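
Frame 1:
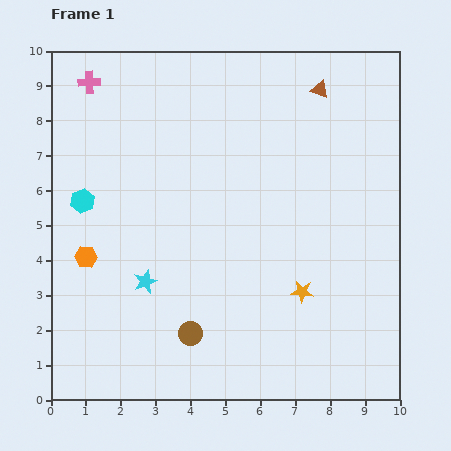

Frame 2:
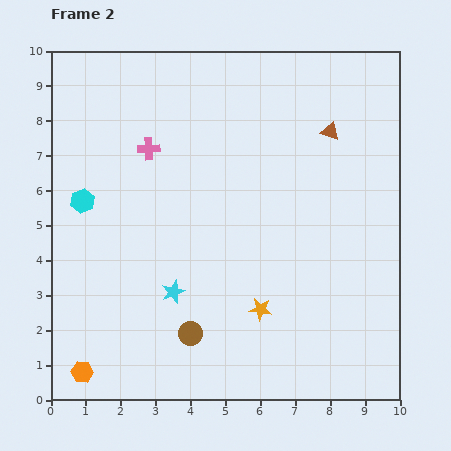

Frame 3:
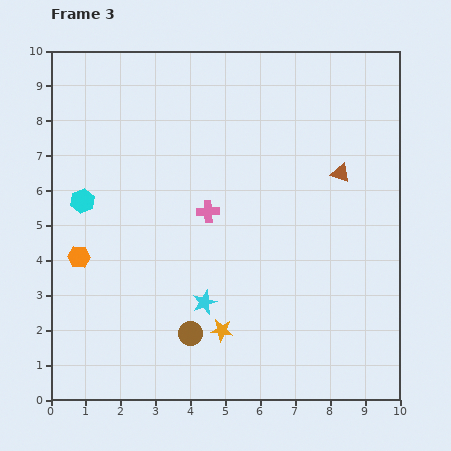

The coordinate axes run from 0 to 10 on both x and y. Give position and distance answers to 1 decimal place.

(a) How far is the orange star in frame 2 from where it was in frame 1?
1.3

The orange star moved from (7.2, 3.1) to (6.0, 2.6), a distance of √(1.2² + 0.5²) ≈ 1.3.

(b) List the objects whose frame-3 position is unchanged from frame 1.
the brown circle, the cyan hexagon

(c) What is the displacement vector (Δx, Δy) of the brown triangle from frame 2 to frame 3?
(0.3, -1.2)

The brown triangle was at (8.0, 7.7) in frame 2 and (8.3, 6.5) in frame 3.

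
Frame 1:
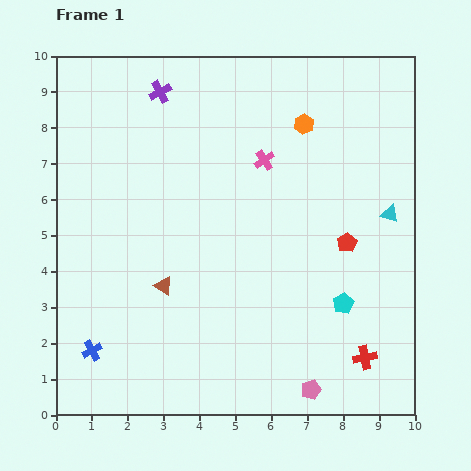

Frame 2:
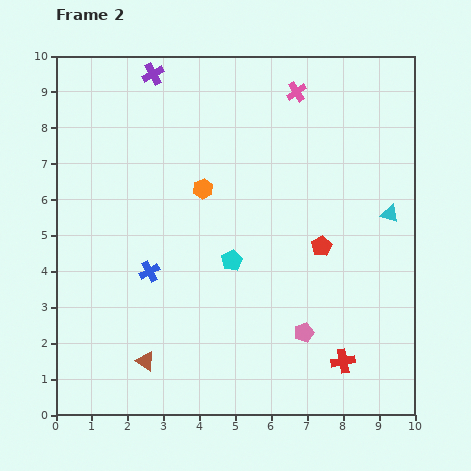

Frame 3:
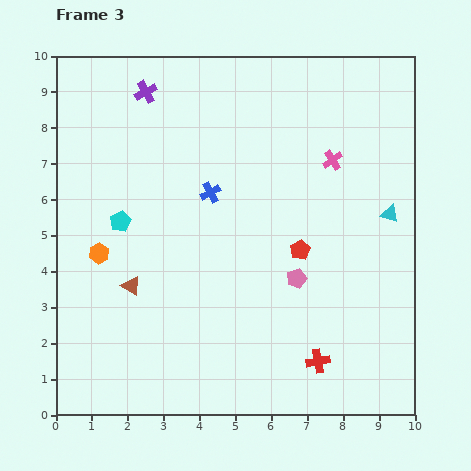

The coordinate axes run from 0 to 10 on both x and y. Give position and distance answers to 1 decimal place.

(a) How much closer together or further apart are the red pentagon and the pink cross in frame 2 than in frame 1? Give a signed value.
+1.1

Distance in frame 1: 3.3. Distance in frame 2: 4.4.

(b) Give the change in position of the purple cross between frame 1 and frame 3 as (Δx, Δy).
(-0.4, 0.0)

The purple cross was at (2.9, 9.0) in frame 1 and (2.5, 9.0) in frame 3.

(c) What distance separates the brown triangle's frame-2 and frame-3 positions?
2.1

The brown triangle moved from (2.5, 1.5) to (2.1, 3.6), a distance of √(0.4² + 2.1²) ≈ 2.1.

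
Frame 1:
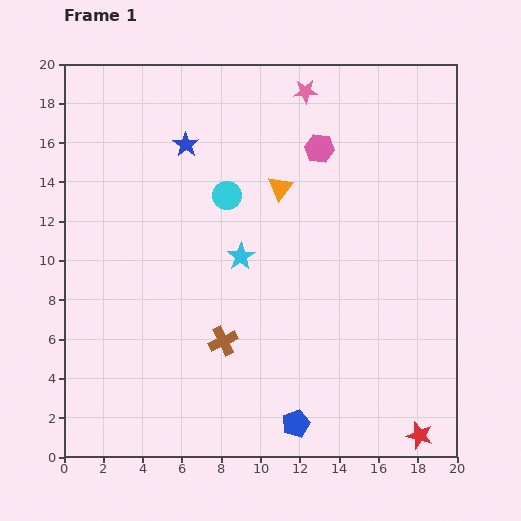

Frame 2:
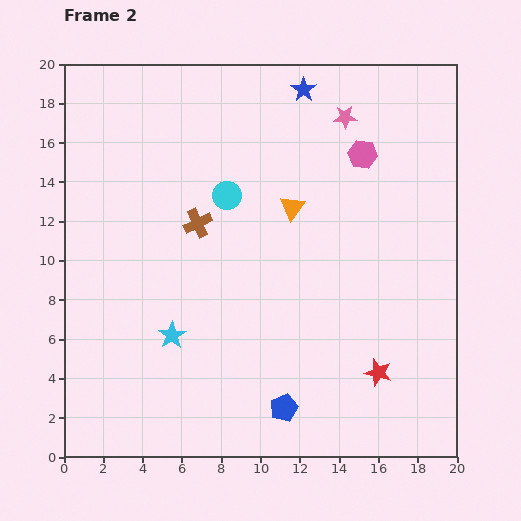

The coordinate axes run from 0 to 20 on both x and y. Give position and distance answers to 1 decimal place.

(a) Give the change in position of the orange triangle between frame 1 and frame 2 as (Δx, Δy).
(0.6, -1.0)

The orange triangle was at (11.0, 13.7) in frame 1 and (11.6, 12.7) in frame 2.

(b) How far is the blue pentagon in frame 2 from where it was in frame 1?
1.0

The blue pentagon moved from (11.8, 1.7) to (11.2, 2.5), a distance of √(0.6² + 0.8²) ≈ 1.0.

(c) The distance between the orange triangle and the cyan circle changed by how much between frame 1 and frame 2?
+0.7

Distance in frame 1: 2.7. Distance in frame 2: 3.4.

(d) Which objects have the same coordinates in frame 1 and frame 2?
the cyan circle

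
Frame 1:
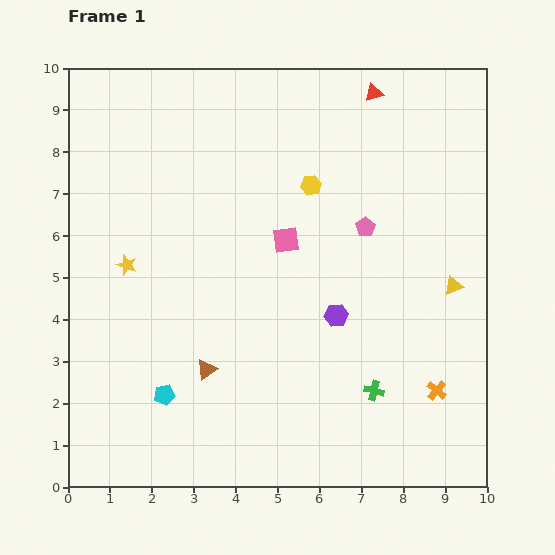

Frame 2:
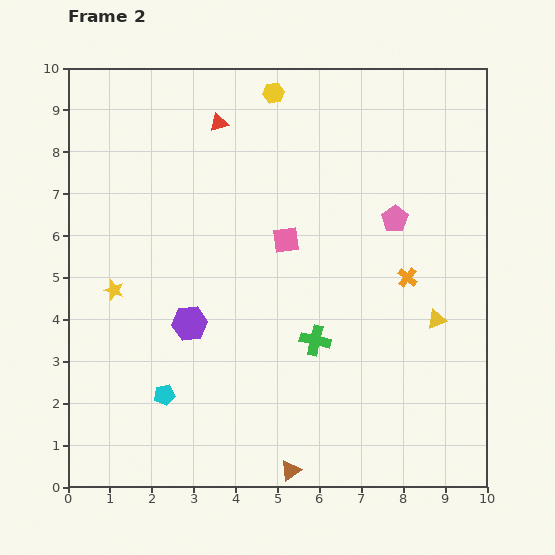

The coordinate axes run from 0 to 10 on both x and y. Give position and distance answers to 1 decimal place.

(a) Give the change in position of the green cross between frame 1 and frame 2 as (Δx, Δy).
(-1.4, 1.2)

The green cross was at (7.3, 2.3) in frame 1 and (5.9, 3.5) in frame 2.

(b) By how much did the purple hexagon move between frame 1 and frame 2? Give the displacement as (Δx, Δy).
(-3.5, -0.2)

The purple hexagon was at (6.4, 4.1) in frame 1 and (2.9, 3.9) in frame 2.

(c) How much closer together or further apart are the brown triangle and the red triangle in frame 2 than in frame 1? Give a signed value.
+0.8

Distance in frame 1: 7.7. Distance in frame 2: 8.5.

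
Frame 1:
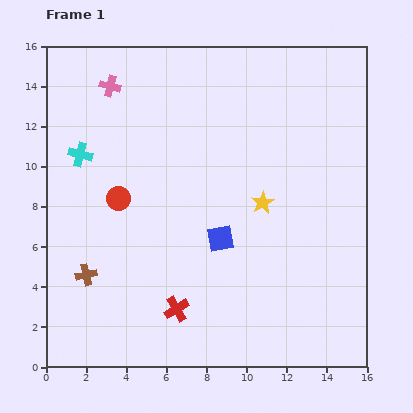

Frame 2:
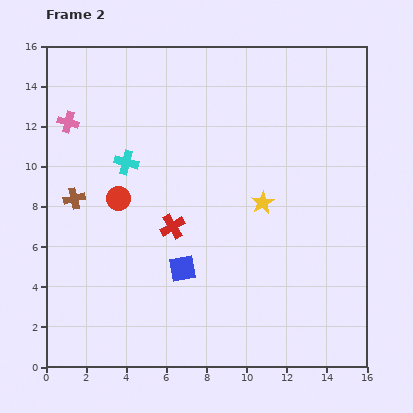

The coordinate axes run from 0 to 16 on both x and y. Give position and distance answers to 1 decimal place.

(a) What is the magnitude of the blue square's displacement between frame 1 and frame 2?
2.4

The blue square moved from (8.7, 6.4) to (6.8, 4.9), a distance of √(1.9² + 1.5²) ≈ 2.4.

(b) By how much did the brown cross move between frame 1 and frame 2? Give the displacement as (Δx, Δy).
(-0.6, 3.8)

The brown cross was at (2.0, 4.6) in frame 1 and (1.4, 8.4) in frame 2.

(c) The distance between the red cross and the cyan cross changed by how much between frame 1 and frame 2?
-5.2

Distance in frame 1: 9.1. Distance in frame 2: 3.9.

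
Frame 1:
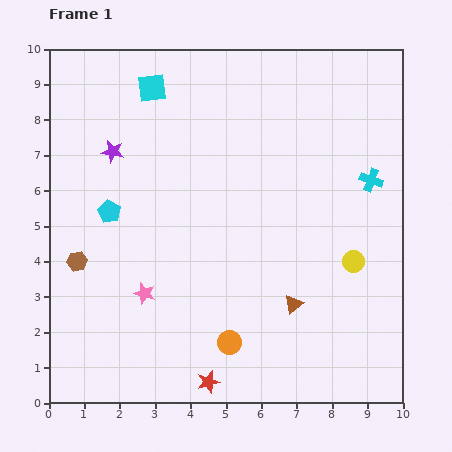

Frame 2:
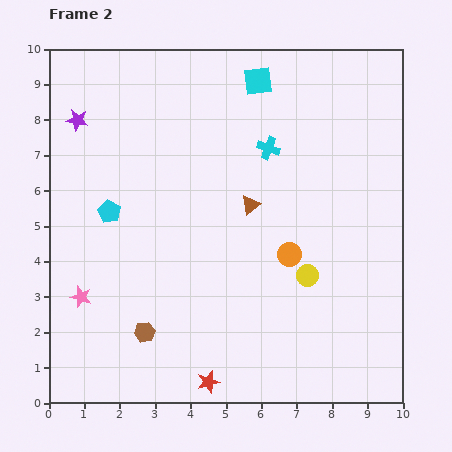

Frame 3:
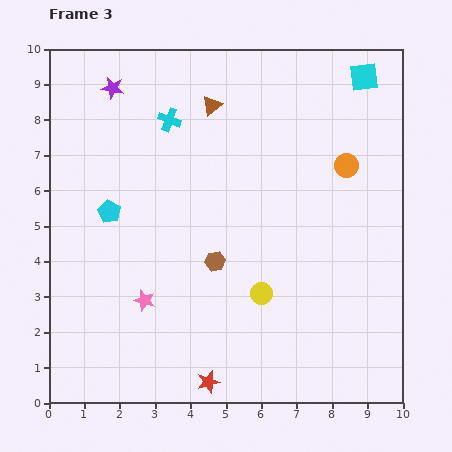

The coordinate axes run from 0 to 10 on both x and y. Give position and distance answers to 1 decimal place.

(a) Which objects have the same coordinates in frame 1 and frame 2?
the cyan pentagon, the red star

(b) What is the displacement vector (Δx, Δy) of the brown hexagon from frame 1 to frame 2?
(1.9, -2.0)

The brown hexagon was at (0.8, 4.0) in frame 1 and (2.7, 2.0) in frame 2.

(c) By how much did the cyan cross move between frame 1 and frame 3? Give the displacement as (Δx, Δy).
(-5.7, 1.7)

The cyan cross was at (9.1, 6.3) in frame 1 and (3.4, 8.0) in frame 3.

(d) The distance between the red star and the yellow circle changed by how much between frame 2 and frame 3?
-1.2

Distance in frame 2: 4.1. Distance in frame 3: 2.9.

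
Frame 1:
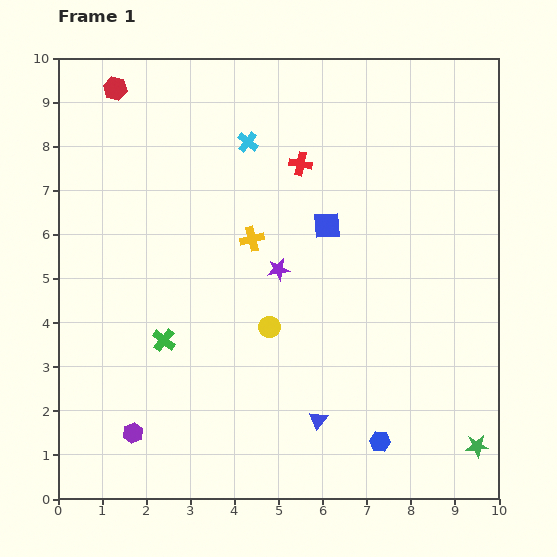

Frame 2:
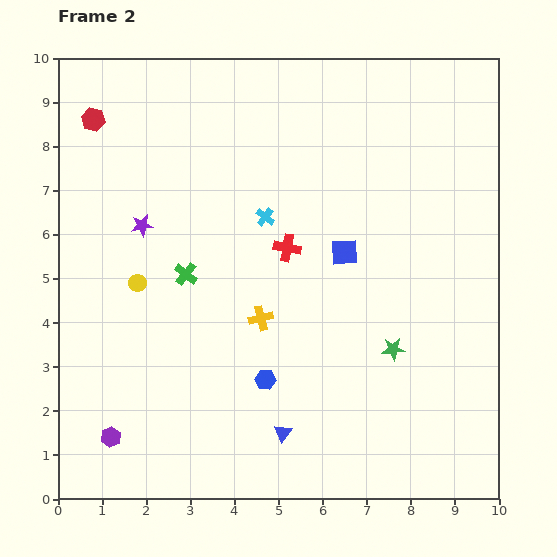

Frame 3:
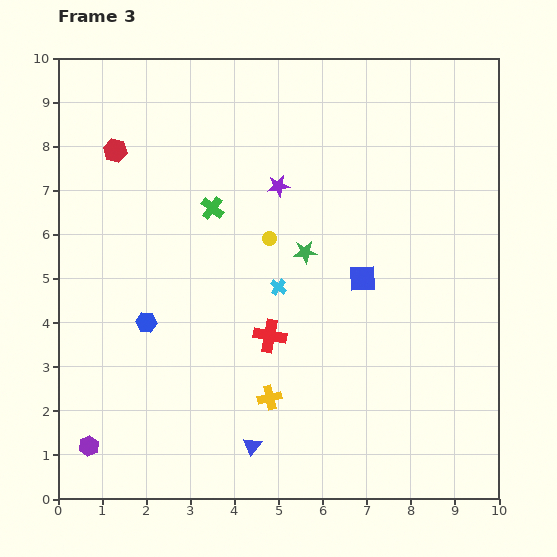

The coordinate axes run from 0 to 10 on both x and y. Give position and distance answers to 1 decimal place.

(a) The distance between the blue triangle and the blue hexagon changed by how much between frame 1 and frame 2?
-0.2

Distance in frame 1: 1.5. Distance in frame 2: 1.3.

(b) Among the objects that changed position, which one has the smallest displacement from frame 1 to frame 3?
the purple hexagon

(moved 1.0)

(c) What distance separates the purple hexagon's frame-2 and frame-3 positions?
0.5

The purple hexagon moved from (1.2, 1.4) to (0.7, 1.2), a distance of √(0.5² + 0.2²) ≈ 0.5.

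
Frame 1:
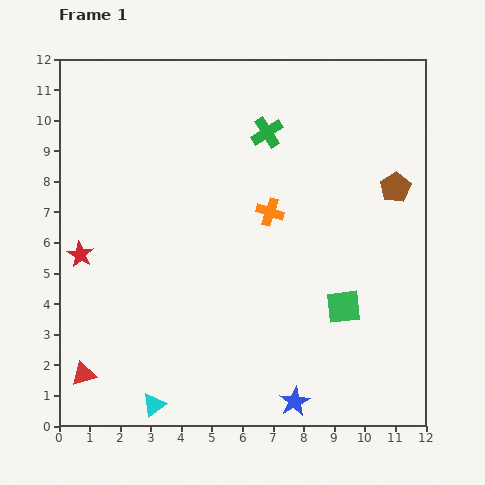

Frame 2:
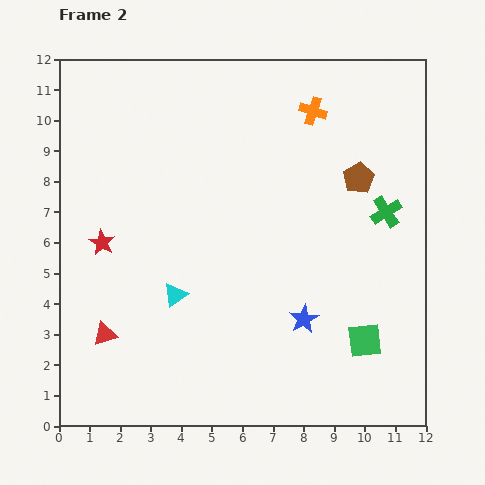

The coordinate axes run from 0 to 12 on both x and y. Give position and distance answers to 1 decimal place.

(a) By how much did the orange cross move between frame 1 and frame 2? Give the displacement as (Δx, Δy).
(1.4, 3.3)

The orange cross was at (6.9, 7.0) in frame 1 and (8.3, 10.3) in frame 2.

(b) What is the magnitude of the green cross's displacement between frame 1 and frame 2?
4.7

The green cross moved from (6.8, 9.6) to (10.7, 7.0), a distance of √(3.9² + 2.6²) ≈ 4.7.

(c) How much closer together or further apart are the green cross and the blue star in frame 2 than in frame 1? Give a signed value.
-4.4

Distance in frame 1: 8.8. Distance in frame 2: 4.4.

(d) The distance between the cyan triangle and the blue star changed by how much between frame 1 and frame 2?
-0.3

Distance in frame 1: 4.6. Distance in frame 2: 4.3.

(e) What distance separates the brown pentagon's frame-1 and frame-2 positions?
1.2

The brown pentagon moved from (11.0, 7.8) to (9.8, 8.1), a distance of √(1.2² + 0.3²) ≈ 1.2.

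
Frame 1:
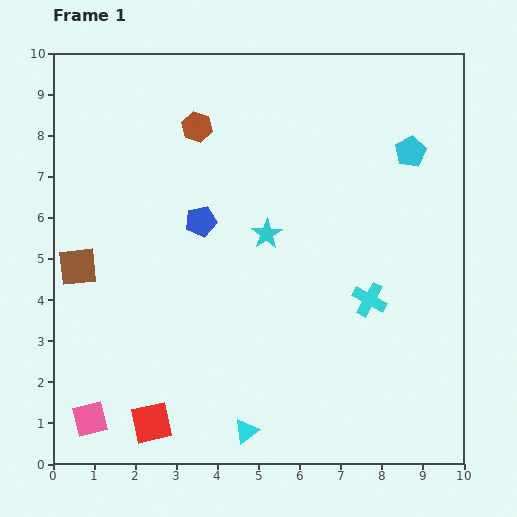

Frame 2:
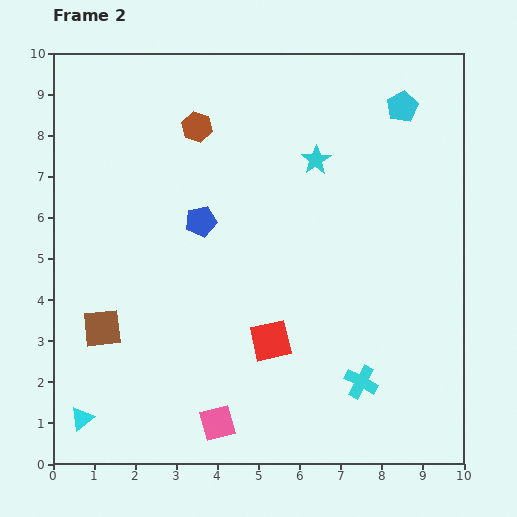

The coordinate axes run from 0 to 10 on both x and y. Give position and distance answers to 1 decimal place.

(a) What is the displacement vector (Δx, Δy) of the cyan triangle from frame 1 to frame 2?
(-4.0, 0.3)

The cyan triangle was at (4.7, 0.8) in frame 1 and (0.7, 1.1) in frame 2.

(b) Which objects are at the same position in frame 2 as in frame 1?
the blue pentagon, the brown hexagon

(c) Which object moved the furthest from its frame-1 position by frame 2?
the cyan triangle

(moved 4.0; next 3.5)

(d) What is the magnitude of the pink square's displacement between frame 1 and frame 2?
3.1

The pink square moved from (0.9, 1.1) to (4.0, 1.0), a distance of √(3.1² + 0.1²) ≈ 3.1.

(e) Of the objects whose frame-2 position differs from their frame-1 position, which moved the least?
the cyan pentagon

(moved 1.1)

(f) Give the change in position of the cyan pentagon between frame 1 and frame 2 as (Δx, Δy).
(-0.2, 1.1)

The cyan pentagon was at (8.7, 7.6) in frame 1 and (8.5, 8.7) in frame 2.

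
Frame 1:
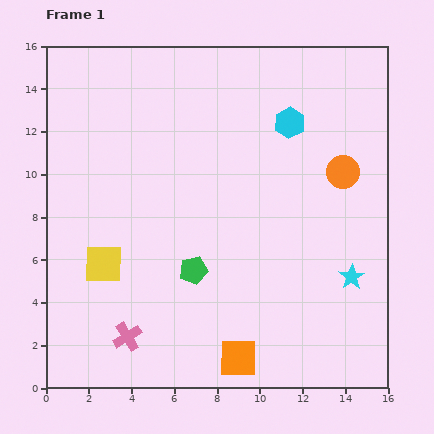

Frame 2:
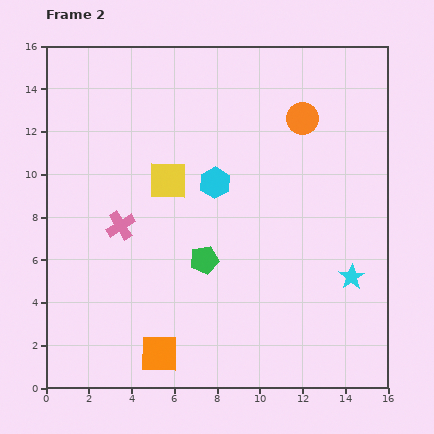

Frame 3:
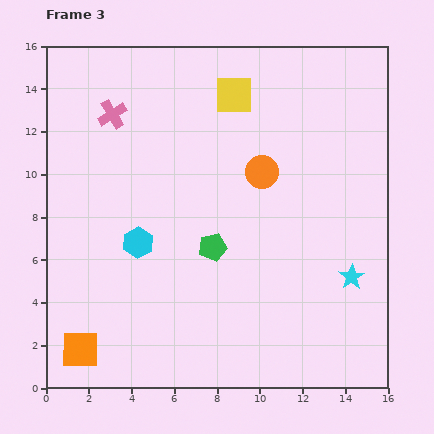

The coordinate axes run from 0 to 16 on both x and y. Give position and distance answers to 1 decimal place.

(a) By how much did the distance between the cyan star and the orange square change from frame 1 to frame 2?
+3.2

Distance in frame 1: 6.5. Distance in frame 2: 9.7.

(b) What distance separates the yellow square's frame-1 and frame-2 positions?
4.9

The yellow square moved from (2.7, 5.8) to (5.7, 9.7), a distance of √(3.0² + 3.9²) ≈ 4.9.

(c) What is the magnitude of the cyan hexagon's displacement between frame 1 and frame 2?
4.5

The cyan hexagon moved from (11.4, 12.4) to (7.9, 9.6), a distance of √(3.5² + 2.8²) ≈ 4.5.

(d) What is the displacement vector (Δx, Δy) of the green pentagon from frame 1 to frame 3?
(0.9, 1.1)

The green pentagon was at (6.9, 5.5) in frame 1 and (7.8, 6.6) in frame 3.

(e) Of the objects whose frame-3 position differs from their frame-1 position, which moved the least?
the green pentagon

(moved 1.4)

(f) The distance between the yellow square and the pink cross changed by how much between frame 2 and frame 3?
+2.8

Distance in frame 2: 3.0. Distance in frame 3: 5.8.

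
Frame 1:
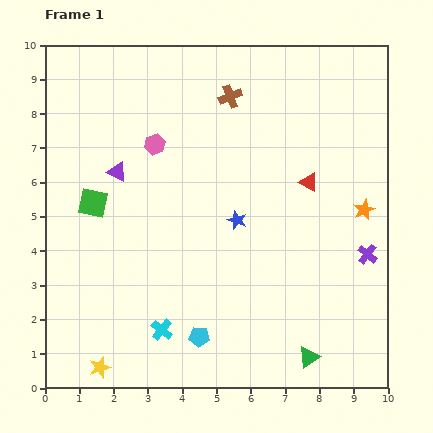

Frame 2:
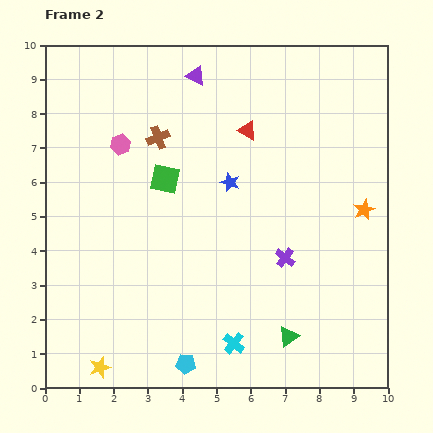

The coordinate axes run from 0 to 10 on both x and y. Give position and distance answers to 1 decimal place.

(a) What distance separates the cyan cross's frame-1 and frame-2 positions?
2.1

The cyan cross moved from (3.4, 1.7) to (5.5, 1.3), a distance of √(2.1² + 0.4²) ≈ 2.1.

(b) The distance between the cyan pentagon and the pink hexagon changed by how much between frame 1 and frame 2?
+1.0

Distance in frame 1: 5.7. Distance in frame 2: 6.7.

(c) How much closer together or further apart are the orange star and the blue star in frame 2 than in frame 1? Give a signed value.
+0.3

Distance in frame 1: 3.7. Distance in frame 2: 4.0.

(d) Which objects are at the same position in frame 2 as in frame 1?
the yellow star, the orange star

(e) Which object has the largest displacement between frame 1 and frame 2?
the purple triangle

(moved 3.6; next 2.4)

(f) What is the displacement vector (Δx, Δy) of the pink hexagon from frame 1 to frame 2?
(-1.0, 0.0)

The pink hexagon was at (3.2, 7.1) in frame 1 and (2.2, 7.1) in frame 2.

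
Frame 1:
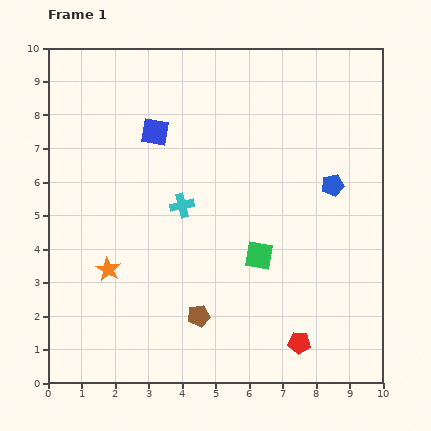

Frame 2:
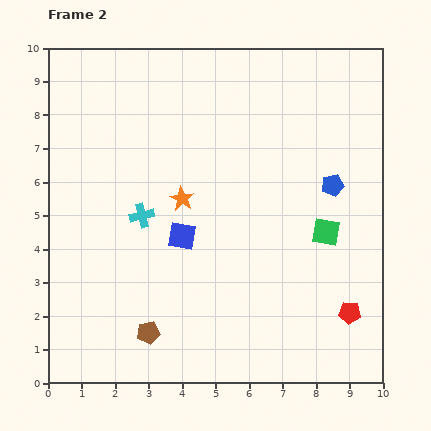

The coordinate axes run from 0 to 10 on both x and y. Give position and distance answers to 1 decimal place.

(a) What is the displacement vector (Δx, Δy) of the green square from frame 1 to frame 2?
(2.0, 0.7)

The green square was at (6.3, 3.8) in frame 1 and (8.3, 4.5) in frame 2.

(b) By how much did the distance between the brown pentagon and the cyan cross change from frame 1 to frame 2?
+0.2

Distance in frame 1: 3.3. Distance in frame 2: 3.5.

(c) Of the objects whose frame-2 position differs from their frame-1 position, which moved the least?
the cyan cross

(moved 1.2)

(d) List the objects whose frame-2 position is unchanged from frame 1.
the blue pentagon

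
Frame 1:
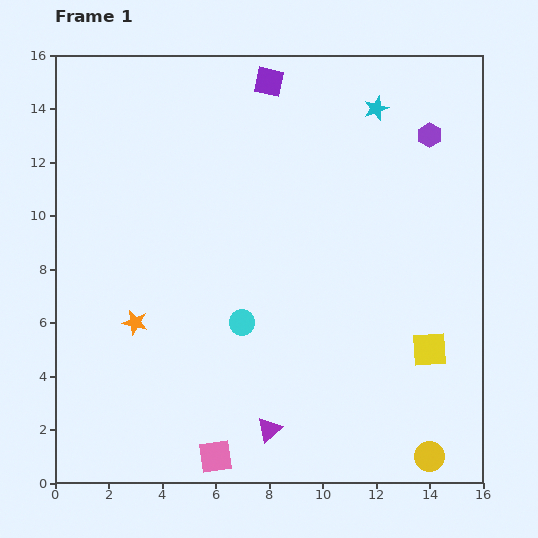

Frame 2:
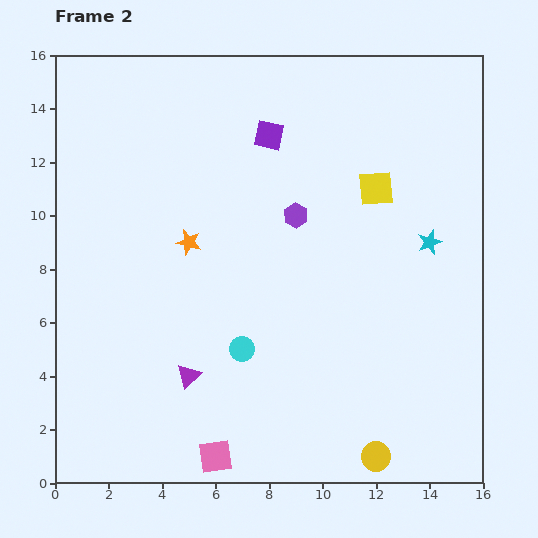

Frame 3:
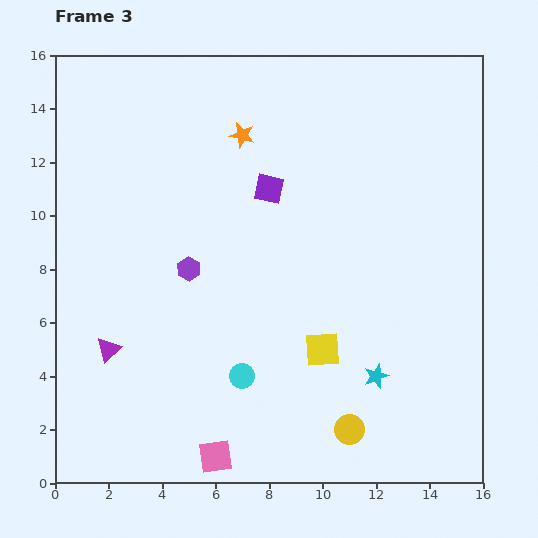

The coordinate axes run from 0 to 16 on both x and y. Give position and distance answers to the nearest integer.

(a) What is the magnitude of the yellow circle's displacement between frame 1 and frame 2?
2

The yellow circle moved from (14, 1) to (12, 1), a distance of √(2² + 0²) ≈ 2.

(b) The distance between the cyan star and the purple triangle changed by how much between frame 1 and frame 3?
-3

Distance in frame 1: 13. Distance in frame 3: 10.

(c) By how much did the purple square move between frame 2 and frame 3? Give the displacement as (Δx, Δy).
(0, -2)

The purple square was at (8, 13) in frame 2 and (8, 11) in frame 3.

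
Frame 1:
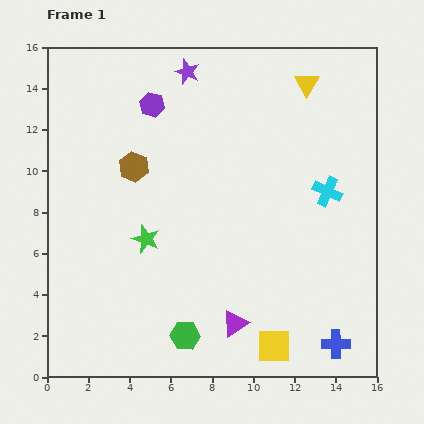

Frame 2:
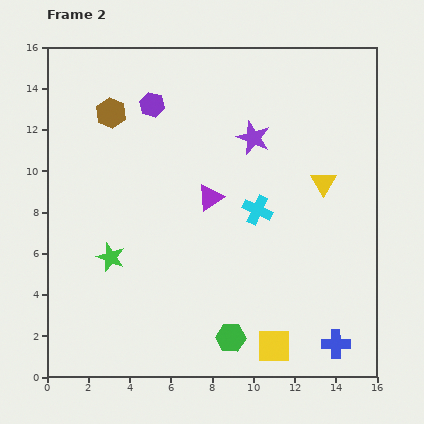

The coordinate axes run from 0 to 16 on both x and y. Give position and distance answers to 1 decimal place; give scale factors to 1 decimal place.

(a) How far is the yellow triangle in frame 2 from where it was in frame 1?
4.9

The yellow triangle moved from (12.6, 14.2) to (13.4, 9.4), a distance of √(0.8² + 4.8²) ≈ 4.9.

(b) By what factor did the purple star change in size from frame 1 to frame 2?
1.4×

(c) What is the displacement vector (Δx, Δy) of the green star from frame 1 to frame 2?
(-1.7, -0.9)

The green star was at (4.8, 6.7) in frame 1 and (3.1, 5.8) in frame 2.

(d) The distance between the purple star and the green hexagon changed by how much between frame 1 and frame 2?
-3.0

Distance in frame 1: 12.8. Distance in frame 2: 9.8.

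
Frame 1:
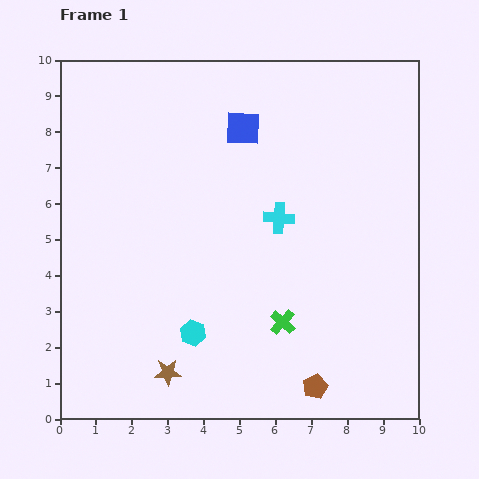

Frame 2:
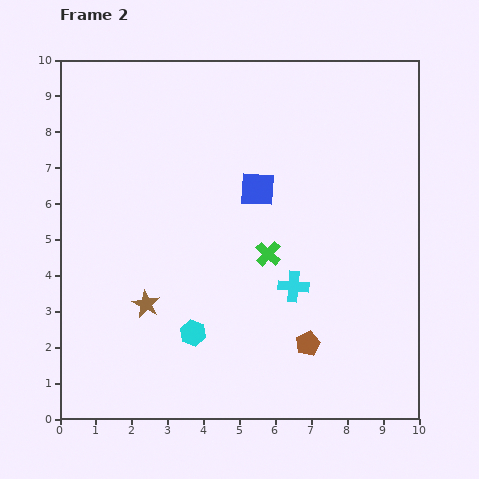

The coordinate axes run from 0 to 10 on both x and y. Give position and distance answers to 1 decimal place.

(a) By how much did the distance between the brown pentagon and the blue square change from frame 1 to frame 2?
-3.0

Distance in frame 1: 7.5. Distance in frame 2: 4.5.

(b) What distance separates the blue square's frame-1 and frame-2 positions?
1.7

The blue square moved from (5.1, 8.1) to (5.5, 6.4), a distance of √(0.4² + 1.7²) ≈ 1.7.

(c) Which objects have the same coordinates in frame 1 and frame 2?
the cyan hexagon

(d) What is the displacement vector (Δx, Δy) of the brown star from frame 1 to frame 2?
(-0.6, 1.9)

The brown star was at (3.0, 1.3) in frame 1 and (2.4, 3.2) in frame 2.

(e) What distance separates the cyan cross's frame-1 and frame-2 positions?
1.9

The cyan cross moved from (6.1, 5.6) to (6.5, 3.7), a distance of √(0.4² + 1.9²) ≈ 1.9.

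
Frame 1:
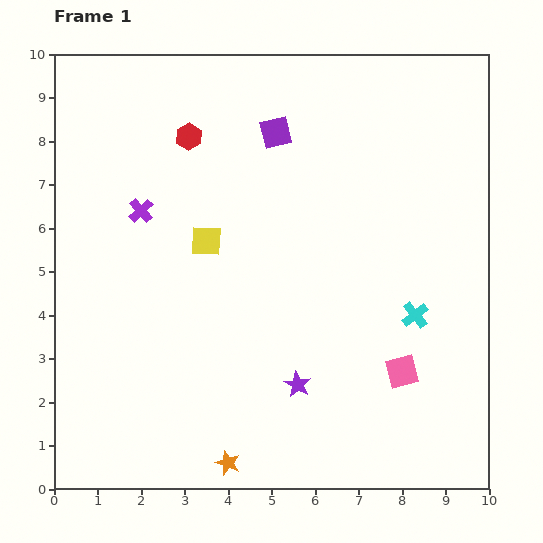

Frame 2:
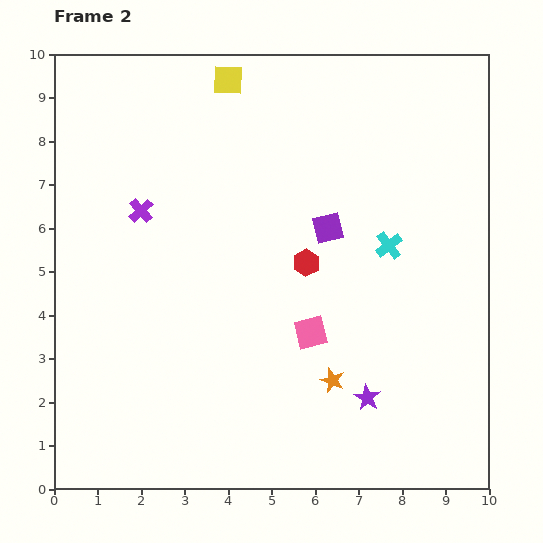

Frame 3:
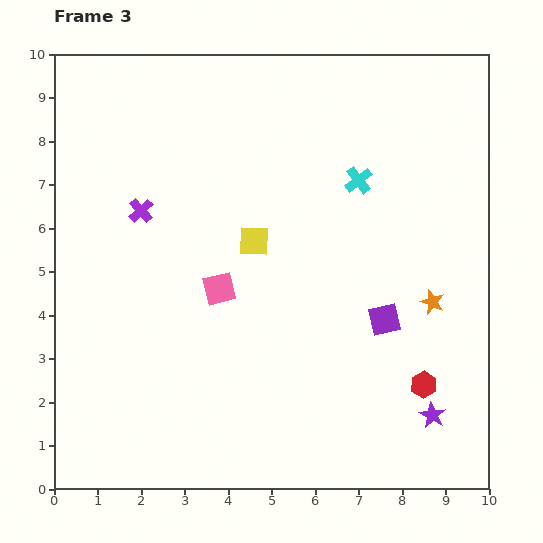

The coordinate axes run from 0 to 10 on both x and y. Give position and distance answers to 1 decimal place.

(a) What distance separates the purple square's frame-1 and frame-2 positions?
2.5

The purple square moved from (5.1, 8.2) to (6.3, 6.0), a distance of √(1.2² + 2.2²) ≈ 2.5.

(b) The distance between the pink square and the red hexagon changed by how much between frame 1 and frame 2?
-5.7

Distance in frame 1: 7.3. Distance in frame 2: 1.6.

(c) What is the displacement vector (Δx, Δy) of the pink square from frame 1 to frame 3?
(-4.2, 1.9)

The pink square was at (8.0, 2.7) in frame 1 and (3.8, 4.6) in frame 3.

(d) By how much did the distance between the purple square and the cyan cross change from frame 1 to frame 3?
-2.0

Distance in frame 1: 5.3. Distance in frame 3: 3.3.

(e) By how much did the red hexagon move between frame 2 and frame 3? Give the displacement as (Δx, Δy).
(2.7, -2.8)

The red hexagon was at (5.8, 5.2) in frame 2 and (8.5, 2.4) in frame 3.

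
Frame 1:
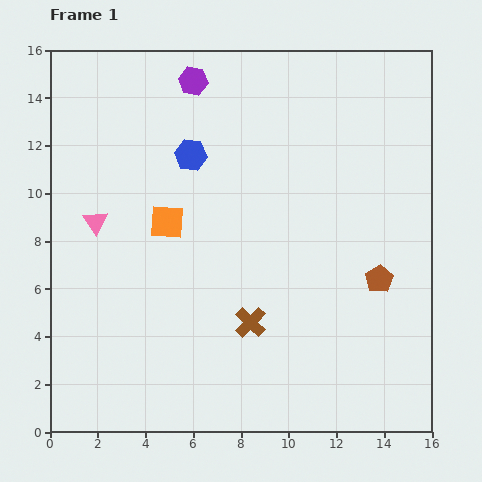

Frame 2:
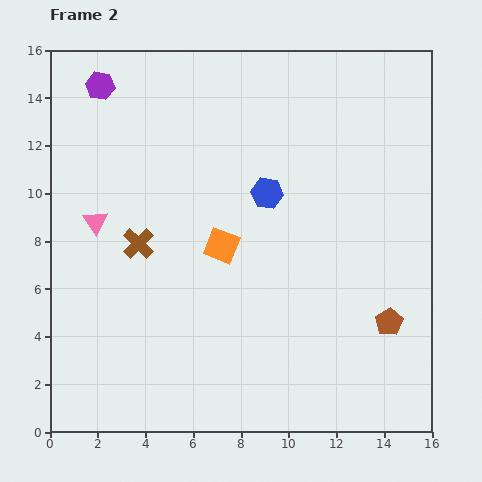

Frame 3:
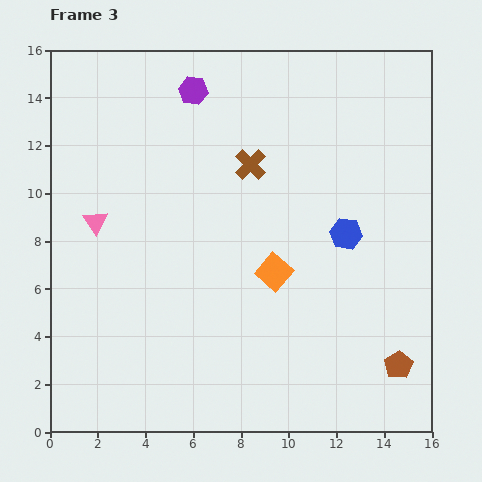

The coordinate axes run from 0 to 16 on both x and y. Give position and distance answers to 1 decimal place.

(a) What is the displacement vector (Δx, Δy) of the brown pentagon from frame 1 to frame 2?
(0.4, -1.8)

The brown pentagon was at (13.8, 6.4) in frame 1 and (14.2, 4.6) in frame 2.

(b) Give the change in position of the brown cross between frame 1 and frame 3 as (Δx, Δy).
(0.0, 6.6)

The brown cross was at (8.4, 4.6) in frame 1 and (8.4, 11.2) in frame 3.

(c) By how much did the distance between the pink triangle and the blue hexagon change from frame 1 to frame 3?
+5.6

Distance in frame 1: 4.9. Distance in frame 3: 10.5.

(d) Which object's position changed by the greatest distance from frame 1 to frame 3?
the blue hexagon

(moved 7.3; next 6.6)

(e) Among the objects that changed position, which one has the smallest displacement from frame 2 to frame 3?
the brown pentagon

(moved 1.8)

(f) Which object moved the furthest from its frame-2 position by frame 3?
the brown cross

(moved 5.7; next 3.9)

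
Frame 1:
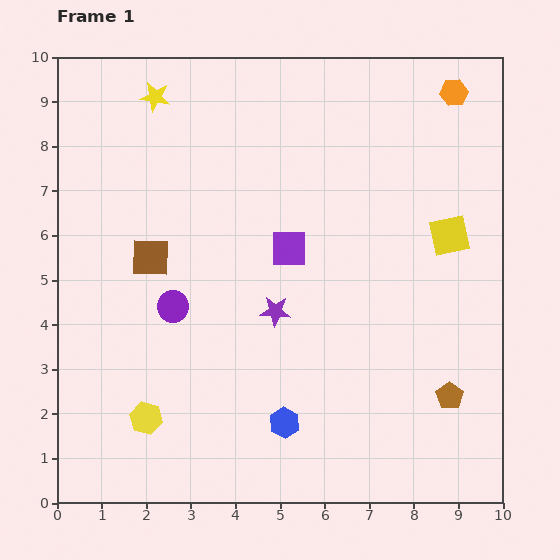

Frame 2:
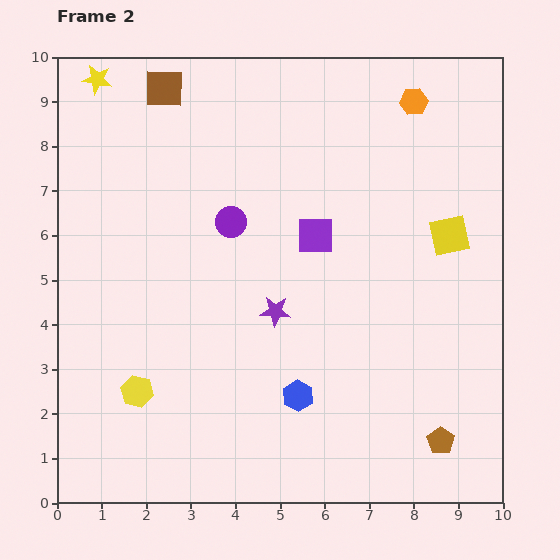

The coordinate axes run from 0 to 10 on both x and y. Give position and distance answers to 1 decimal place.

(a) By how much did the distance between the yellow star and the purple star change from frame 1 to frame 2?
+1.1

Distance in frame 1: 5.5. Distance in frame 2: 6.6.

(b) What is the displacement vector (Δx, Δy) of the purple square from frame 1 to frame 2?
(0.6, 0.3)

The purple square was at (5.2, 5.7) in frame 1 and (5.8, 6.0) in frame 2.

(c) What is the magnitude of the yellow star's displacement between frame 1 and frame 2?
1.4

The yellow star moved from (2.2, 9.1) to (0.9, 9.5), a distance of √(1.3² + 0.4²) ≈ 1.4.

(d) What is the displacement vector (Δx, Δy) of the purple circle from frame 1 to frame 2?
(1.3, 1.9)

The purple circle was at (2.6, 4.4) in frame 1 and (3.9, 6.3) in frame 2.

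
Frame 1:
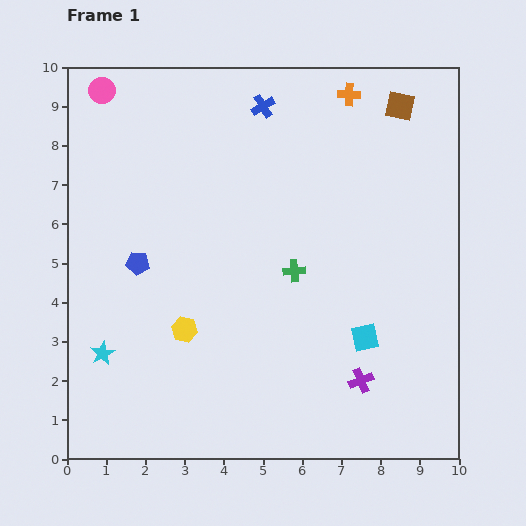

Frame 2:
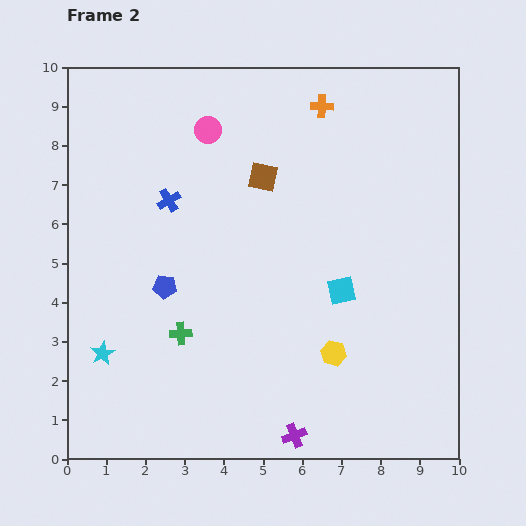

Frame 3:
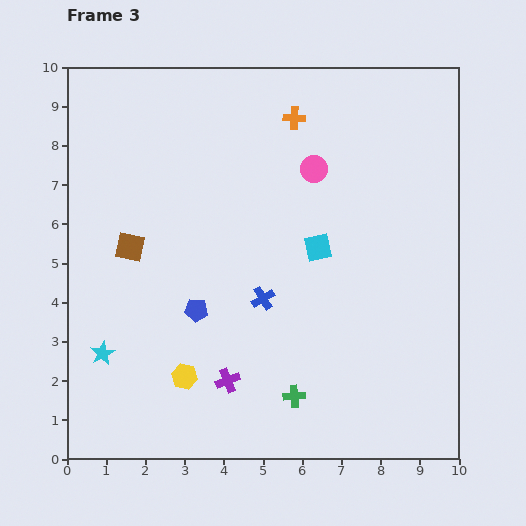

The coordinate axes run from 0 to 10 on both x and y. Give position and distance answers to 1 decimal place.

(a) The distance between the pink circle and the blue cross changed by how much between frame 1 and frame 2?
-2.0

Distance in frame 1: 4.1. Distance in frame 2: 2.1.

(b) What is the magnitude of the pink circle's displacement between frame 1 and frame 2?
2.9

The pink circle moved from (0.9, 9.4) to (3.6, 8.4), a distance of √(2.7² + 1.0²) ≈ 2.9.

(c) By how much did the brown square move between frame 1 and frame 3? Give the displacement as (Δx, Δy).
(-6.9, -3.6)

The brown square was at (8.5, 9.0) in frame 1 and (1.6, 5.4) in frame 3.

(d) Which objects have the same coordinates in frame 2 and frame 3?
the cyan star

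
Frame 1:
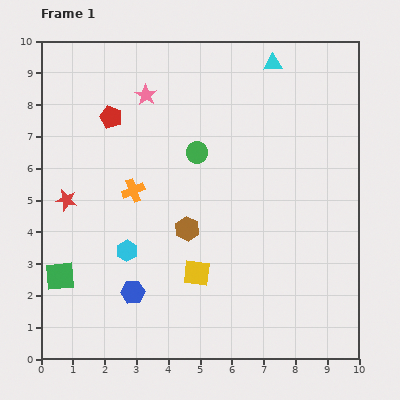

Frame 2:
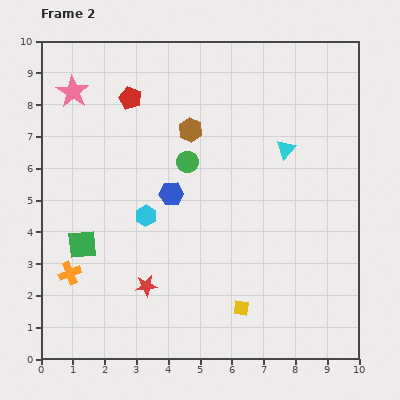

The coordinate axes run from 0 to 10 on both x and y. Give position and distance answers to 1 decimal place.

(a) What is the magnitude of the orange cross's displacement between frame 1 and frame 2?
3.3

The orange cross moved from (2.9, 5.3) to (0.9, 2.7), a distance of √(2.0² + 2.6²) ≈ 3.3.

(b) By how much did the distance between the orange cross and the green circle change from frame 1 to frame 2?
+2.8

Distance in frame 1: 2.3. Distance in frame 2: 5.1.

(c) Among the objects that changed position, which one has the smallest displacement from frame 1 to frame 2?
the green circle

(moved 0.4)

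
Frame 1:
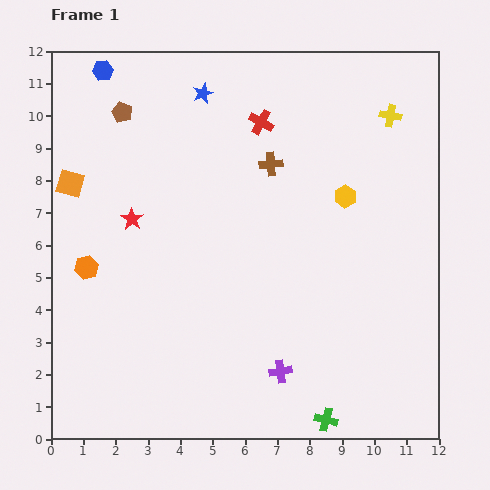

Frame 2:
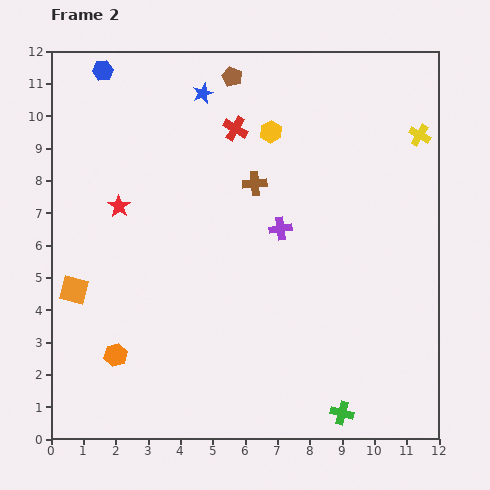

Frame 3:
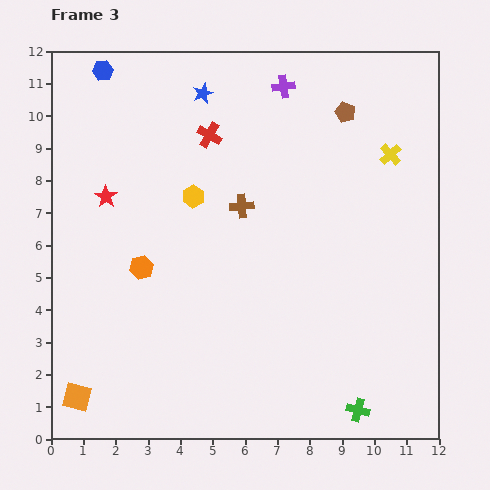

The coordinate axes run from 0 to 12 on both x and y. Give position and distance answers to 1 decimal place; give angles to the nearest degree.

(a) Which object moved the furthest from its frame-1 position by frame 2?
the purple cross

(moved 4.4; next 3.6)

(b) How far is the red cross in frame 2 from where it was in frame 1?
0.8

The red cross moved from (6.5, 9.8) to (5.7, 9.6), a distance of √(0.8² + 0.2²) ≈ 0.8.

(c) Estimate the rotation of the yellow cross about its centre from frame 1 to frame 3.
39° clockwise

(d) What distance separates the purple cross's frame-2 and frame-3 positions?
4.4

The purple cross moved from (7.1, 6.5) to (7.2, 10.9), a distance of √(0.1² + 4.4²) ≈ 4.4.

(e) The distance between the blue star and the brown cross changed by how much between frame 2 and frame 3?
+0.5

Distance in frame 2: 3.2. Distance in frame 3: 3.7.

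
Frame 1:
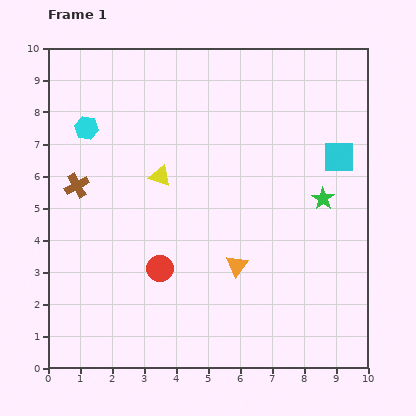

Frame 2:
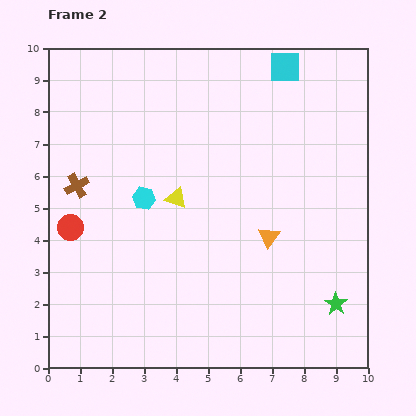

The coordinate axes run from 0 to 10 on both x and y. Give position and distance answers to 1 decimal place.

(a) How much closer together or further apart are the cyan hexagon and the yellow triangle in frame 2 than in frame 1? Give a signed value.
-1.7

Distance in frame 1: 2.7. Distance in frame 2: 1.0.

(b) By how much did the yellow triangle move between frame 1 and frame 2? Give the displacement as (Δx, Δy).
(0.5, -0.7)

The yellow triangle was at (3.5, 6.0) in frame 1 and (4.0, 5.3) in frame 2.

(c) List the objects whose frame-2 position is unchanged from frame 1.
the brown cross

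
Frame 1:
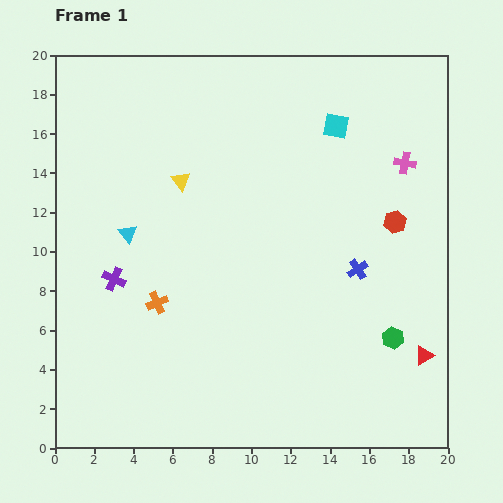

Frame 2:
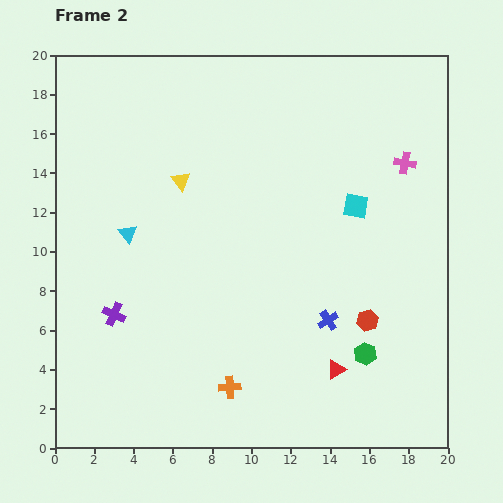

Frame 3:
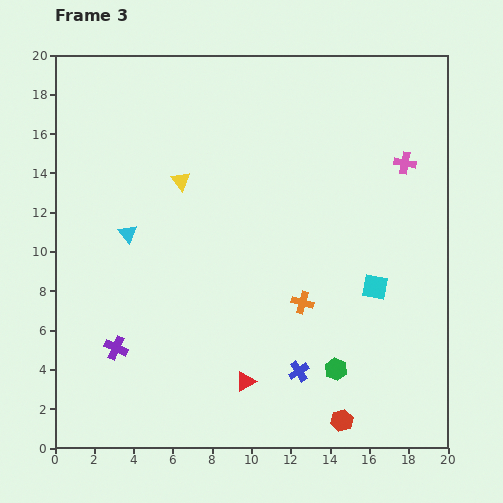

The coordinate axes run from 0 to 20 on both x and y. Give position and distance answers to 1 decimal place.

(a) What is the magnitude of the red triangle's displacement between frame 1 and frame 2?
4.6

The red triangle moved from (18.8, 4.7) to (14.3, 4.0), a distance of √(4.5² + 0.7²) ≈ 4.6.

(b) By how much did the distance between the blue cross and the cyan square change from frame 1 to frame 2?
-1.4

Distance in frame 1: 7.4. Distance in frame 2: 6.0.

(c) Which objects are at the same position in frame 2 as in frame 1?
the cyan triangle, the pink cross, the yellow triangle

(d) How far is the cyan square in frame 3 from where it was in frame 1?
8.4

The cyan square moved from (14.3, 16.4) to (16.3, 8.2), a distance of √(2.0² + 8.2²) ≈ 8.4.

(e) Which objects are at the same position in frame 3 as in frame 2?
the cyan triangle, the pink cross, the yellow triangle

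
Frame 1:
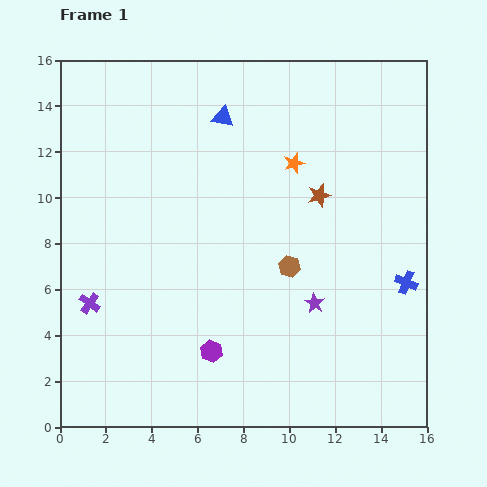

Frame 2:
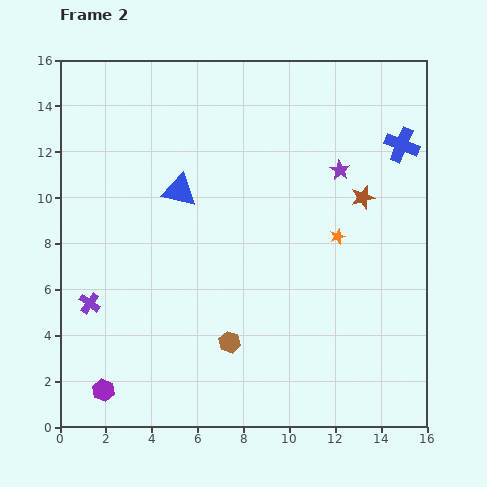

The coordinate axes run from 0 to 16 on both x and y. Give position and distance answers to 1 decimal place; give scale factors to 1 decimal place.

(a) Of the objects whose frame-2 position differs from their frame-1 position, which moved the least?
the brown star

(moved 1.9)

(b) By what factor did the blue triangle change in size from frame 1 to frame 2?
1.6×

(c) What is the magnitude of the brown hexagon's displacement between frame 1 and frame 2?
4.2

The brown hexagon moved from (10.0, 7.0) to (7.4, 3.7), a distance of √(2.6² + 3.3²) ≈ 4.2.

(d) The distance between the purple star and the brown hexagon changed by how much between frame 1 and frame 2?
+7.0

Distance in frame 1: 1.9. Distance in frame 2: 8.9.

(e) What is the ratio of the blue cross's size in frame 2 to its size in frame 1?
1.5×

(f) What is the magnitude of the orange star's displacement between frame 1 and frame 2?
3.7

The orange star moved from (10.2, 11.5) to (12.1, 8.3), a distance of √(1.9² + 3.2²) ≈ 3.7.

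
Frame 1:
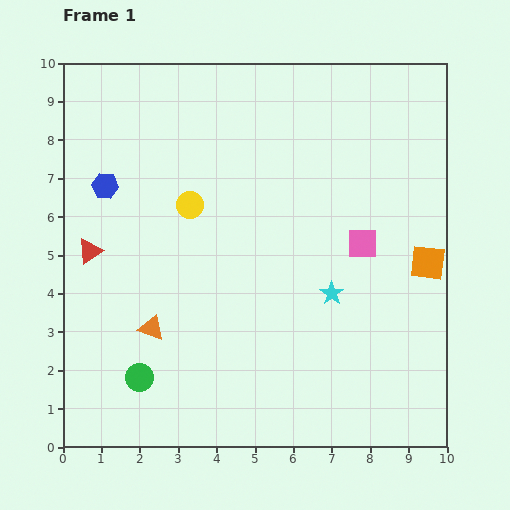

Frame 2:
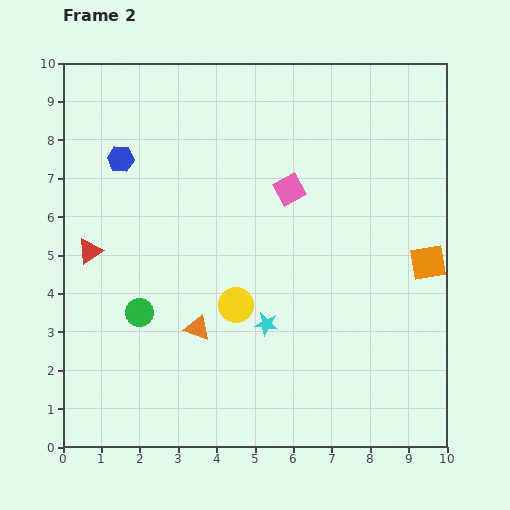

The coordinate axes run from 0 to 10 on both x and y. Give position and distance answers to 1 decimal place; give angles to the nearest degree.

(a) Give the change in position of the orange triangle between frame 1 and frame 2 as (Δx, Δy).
(1.2, 0.0)

The orange triangle was at (2.3, 3.1) in frame 1 and (3.5, 3.1) in frame 2.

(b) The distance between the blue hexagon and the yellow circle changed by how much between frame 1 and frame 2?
+2.5

Distance in frame 1: 2.3. Distance in frame 2: 4.8.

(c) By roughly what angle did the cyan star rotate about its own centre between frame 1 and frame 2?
25° counter-clockwise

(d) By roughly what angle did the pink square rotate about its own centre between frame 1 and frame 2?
30° counter-clockwise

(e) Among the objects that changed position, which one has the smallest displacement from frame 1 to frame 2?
the blue hexagon

(moved 0.8)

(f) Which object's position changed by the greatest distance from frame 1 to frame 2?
the yellow circle

(moved 2.9; next 2.4)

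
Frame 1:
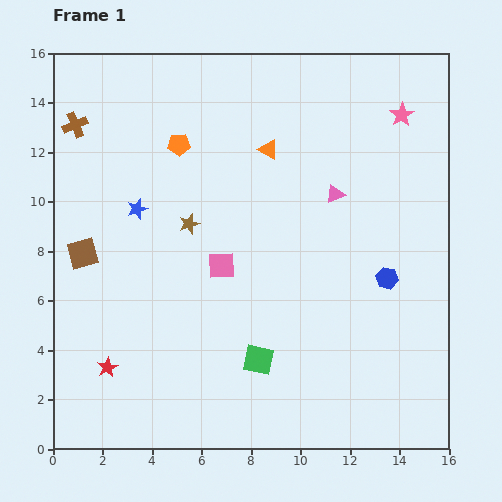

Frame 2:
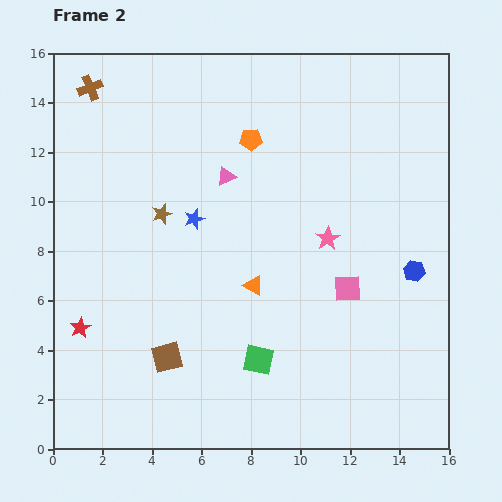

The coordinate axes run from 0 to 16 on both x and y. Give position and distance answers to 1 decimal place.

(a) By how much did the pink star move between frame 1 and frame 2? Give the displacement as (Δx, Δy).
(-3.0, -5.0)

The pink star was at (14.1, 13.5) in frame 1 and (11.1, 8.5) in frame 2.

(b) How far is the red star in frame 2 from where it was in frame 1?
1.9

The red star moved from (2.2, 3.3) to (1.1, 4.9), a distance of √(1.1² + 1.6²) ≈ 1.9.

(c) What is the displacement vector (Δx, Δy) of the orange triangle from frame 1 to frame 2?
(-0.6, -5.5)

The orange triangle was at (8.7, 12.1) in frame 1 and (8.1, 6.6) in frame 2.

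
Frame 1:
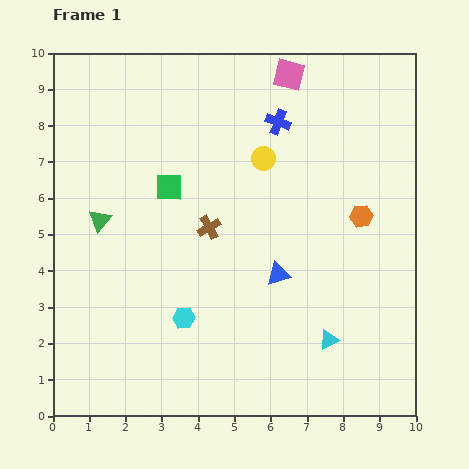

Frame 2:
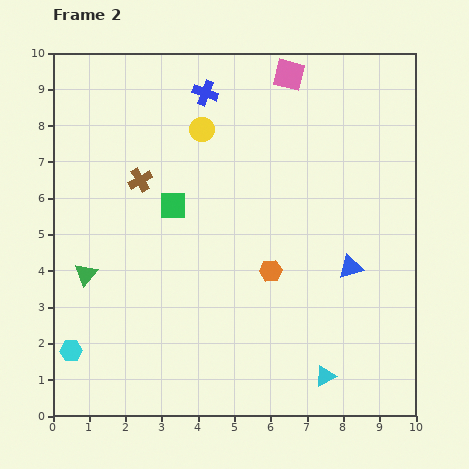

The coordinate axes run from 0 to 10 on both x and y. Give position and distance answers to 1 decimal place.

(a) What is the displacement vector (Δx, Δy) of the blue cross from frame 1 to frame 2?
(-2.0, 0.8)

The blue cross was at (6.2, 8.1) in frame 1 and (4.2, 8.9) in frame 2.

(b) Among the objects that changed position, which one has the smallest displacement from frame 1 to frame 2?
the green square

(moved 0.5)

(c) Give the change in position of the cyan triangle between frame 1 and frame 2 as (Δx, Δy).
(-0.1, -1.0)

The cyan triangle was at (7.6, 2.1) in frame 1 and (7.5, 1.1) in frame 2.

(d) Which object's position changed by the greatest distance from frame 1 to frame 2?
the cyan hexagon

(moved 3.2; next 2.9)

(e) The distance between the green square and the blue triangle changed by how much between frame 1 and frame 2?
+1.4

Distance in frame 1: 3.8. Distance in frame 2: 5.2.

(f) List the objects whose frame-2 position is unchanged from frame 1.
the pink square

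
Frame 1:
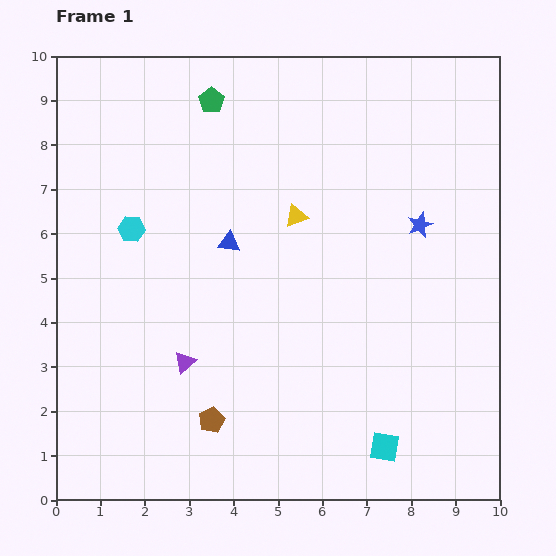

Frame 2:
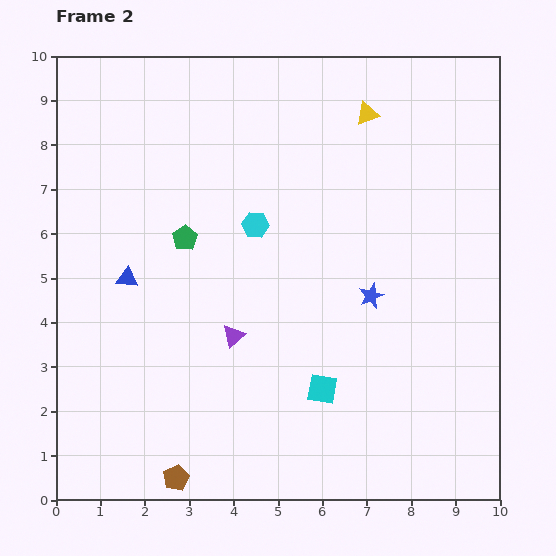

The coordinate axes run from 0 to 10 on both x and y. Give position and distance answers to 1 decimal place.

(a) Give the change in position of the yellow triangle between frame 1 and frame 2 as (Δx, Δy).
(1.6, 2.3)

The yellow triangle was at (5.4, 6.4) in frame 1 and (7.0, 8.7) in frame 2.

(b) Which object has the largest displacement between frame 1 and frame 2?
the green pentagon

(moved 3.2; next 2.8)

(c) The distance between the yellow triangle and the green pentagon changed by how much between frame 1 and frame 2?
+1.8

Distance in frame 1: 3.2. Distance in frame 2: 5.0.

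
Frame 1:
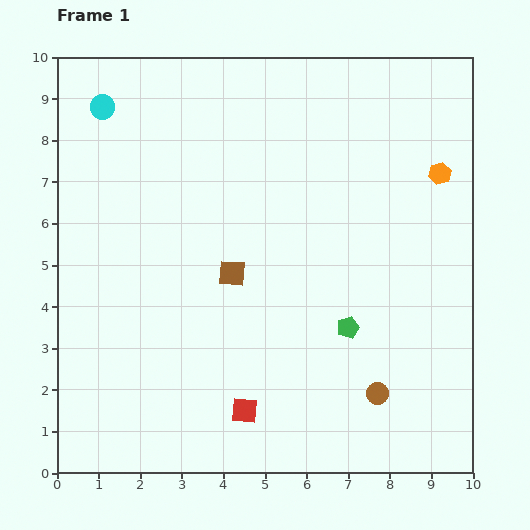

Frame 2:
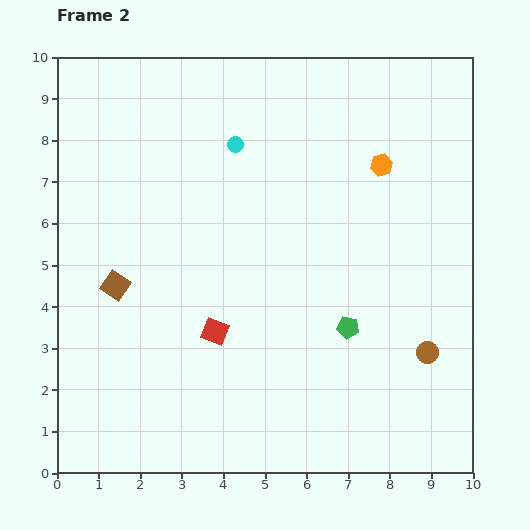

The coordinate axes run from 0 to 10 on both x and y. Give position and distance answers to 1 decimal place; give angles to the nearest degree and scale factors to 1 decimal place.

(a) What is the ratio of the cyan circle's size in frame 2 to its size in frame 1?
0.7×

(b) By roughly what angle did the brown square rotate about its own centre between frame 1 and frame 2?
30° clockwise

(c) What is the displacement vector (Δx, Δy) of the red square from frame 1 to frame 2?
(-0.7, 1.9)

The red square was at (4.5, 1.5) in frame 1 and (3.8, 3.4) in frame 2.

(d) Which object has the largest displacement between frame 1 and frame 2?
the cyan circle

(moved 3.3; next 2.8)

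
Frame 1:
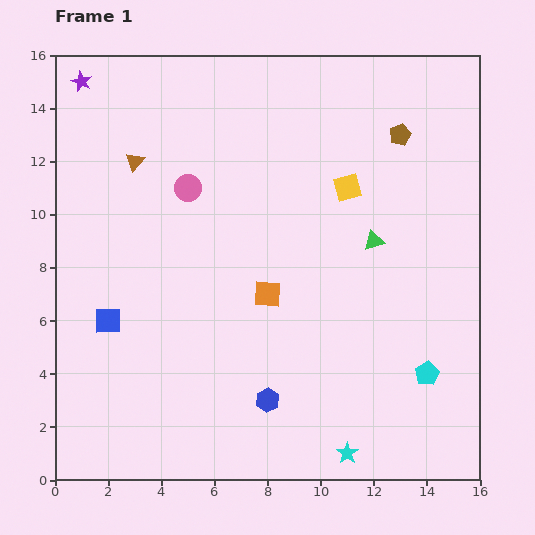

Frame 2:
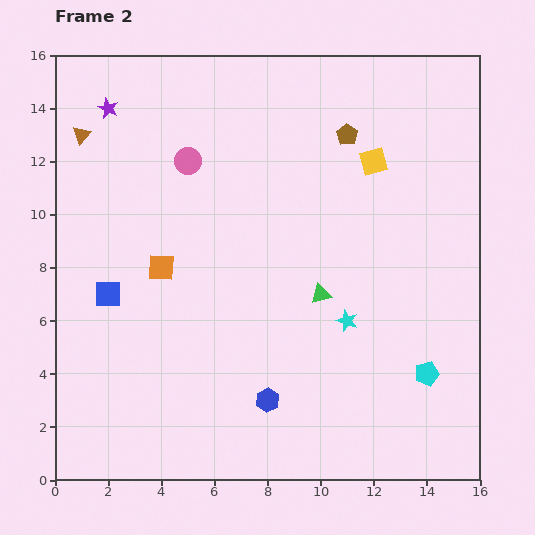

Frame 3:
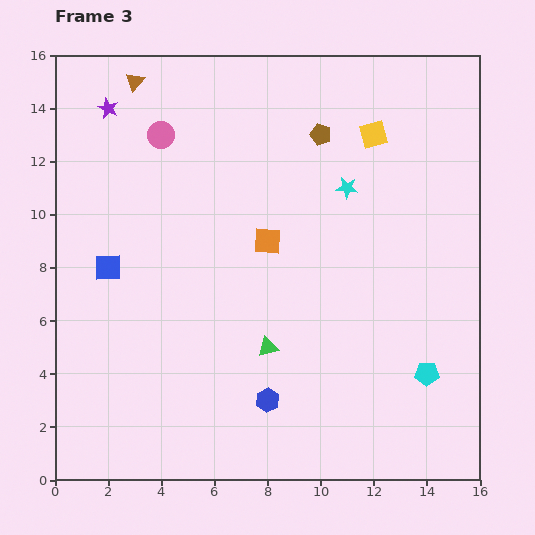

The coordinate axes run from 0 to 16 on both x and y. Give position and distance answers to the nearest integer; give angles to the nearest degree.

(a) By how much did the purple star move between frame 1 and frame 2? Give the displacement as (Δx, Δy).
(1, -1)

The purple star was at (1, 15) in frame 1 and (2, 14) in frame 2.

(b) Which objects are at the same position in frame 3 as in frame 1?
the cyan pentagon, the blue hexagon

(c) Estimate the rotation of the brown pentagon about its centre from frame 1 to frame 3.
30° counter-clockwise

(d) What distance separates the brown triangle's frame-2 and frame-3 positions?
3

The brown triangle moved from (1, 13) to (3, 15), a distance of √(2² + 2²) ≈ 3.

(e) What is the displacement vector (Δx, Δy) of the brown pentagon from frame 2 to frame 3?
(-1, 0)

The brown pentagon was at (11, 13) in frame 2 and (10, 13) in frame 3.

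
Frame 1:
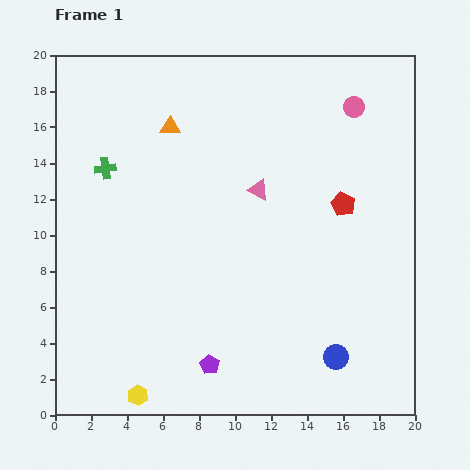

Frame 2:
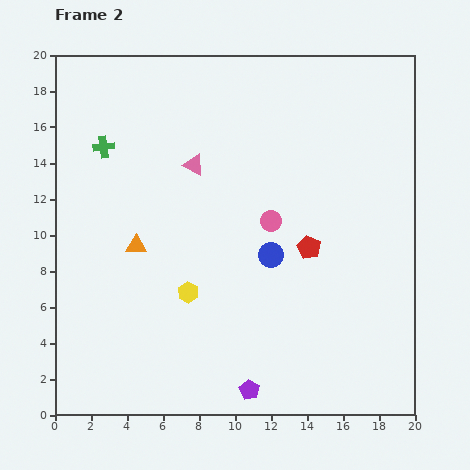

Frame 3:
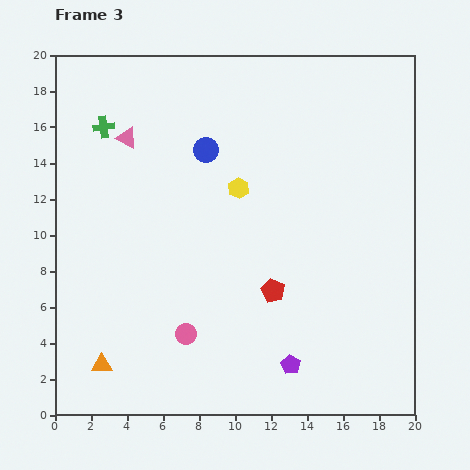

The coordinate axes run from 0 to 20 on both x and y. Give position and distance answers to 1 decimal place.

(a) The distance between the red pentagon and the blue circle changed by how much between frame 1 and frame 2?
-6.4

Distance in frame 1: 8.5. Distance in frame 2: 2.1.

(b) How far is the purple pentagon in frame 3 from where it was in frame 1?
4.5

The purple pentagon moved from (8.6, 2.8) to (13.1, 2.8), a distance of √(4.5² + 0.0²) ≈ 4.5.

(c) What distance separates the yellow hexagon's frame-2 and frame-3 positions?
6.4

The yellow hexagon moved from (7.4, 6.8) to (10.2, 12.6), a distance of √(2.8² + 5.8²) ≈ 6.4.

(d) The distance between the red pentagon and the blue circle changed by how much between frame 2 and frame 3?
+6.5

Distance in frame 2: 2.1. Distance in frame 3: 8.6.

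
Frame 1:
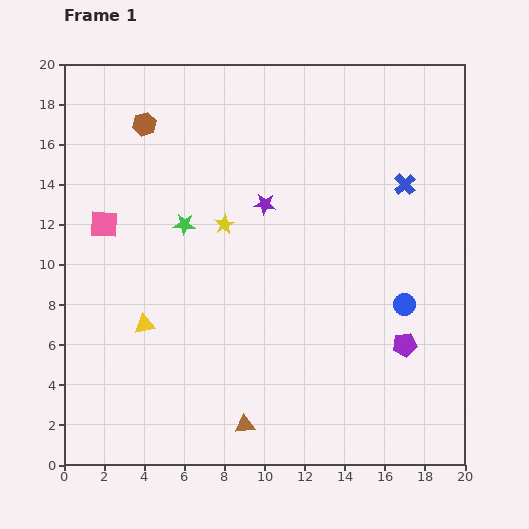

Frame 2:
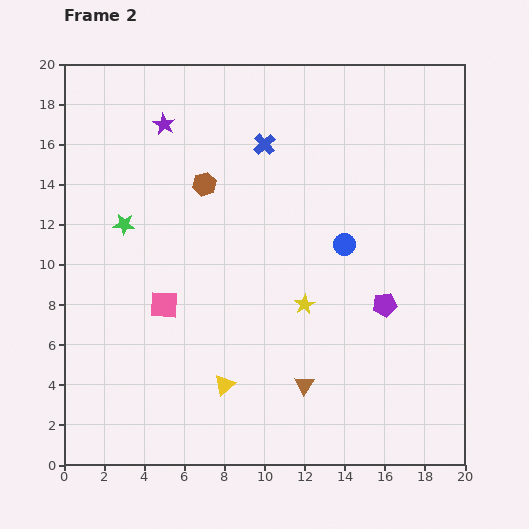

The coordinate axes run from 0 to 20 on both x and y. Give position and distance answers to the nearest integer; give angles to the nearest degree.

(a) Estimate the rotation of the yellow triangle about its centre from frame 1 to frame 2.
32° counter-clockwise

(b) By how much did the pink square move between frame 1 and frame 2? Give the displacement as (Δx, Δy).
(3, -4)

The pink square was at (2, 12) in frame 1 and (5, 8) in frame 2.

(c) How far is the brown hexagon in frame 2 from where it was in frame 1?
4

The brown hexagon moved from (4, 17) to (7, 14), a distance of √(3² + 3²) ≈ 4.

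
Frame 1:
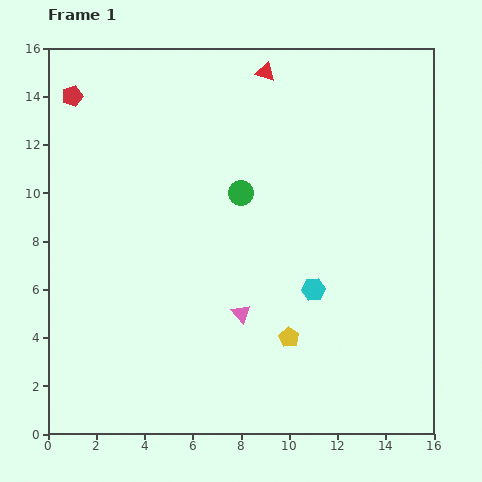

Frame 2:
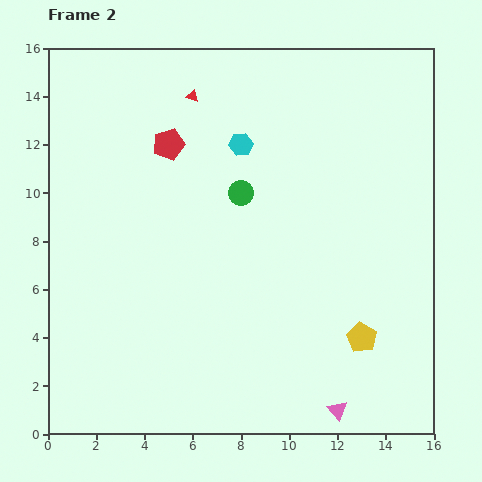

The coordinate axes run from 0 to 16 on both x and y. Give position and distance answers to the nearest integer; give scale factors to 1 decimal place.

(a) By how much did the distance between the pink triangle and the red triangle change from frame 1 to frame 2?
+4

Distance in frame 1: 10. Distance in frame 2: 14.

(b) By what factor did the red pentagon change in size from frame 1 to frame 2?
1.5×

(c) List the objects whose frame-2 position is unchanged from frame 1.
the green circle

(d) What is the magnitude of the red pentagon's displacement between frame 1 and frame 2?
4

The red pentagon moved from (1, 14) to (5, 12), a distance of √(4² + 2²) ≈ 4.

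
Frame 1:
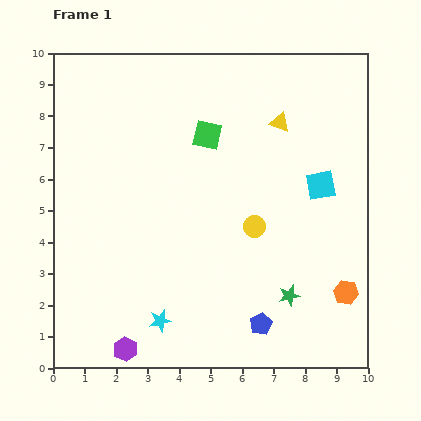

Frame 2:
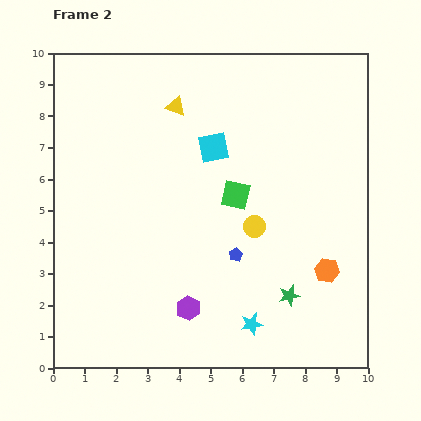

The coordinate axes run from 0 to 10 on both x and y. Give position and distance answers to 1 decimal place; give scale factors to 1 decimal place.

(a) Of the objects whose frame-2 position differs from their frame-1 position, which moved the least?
the orange hexagon

(moved 0.9)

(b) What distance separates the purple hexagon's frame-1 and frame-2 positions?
2.4

The purple hexagon moved from (2.3, 0.6) to (4.3, 1.9), a distance of √(2.0² + 1.3²) ≈ 2.4.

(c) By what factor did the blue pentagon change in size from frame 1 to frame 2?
0.6×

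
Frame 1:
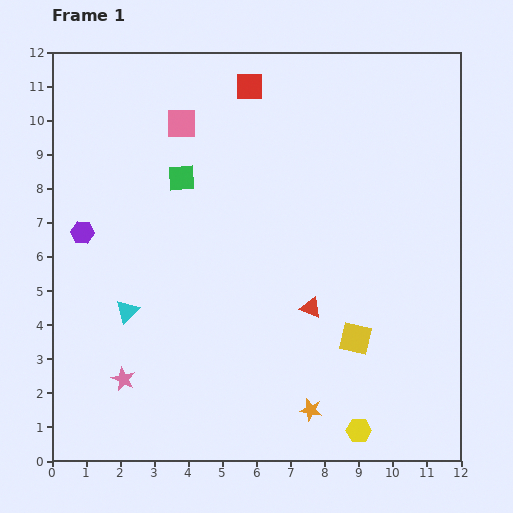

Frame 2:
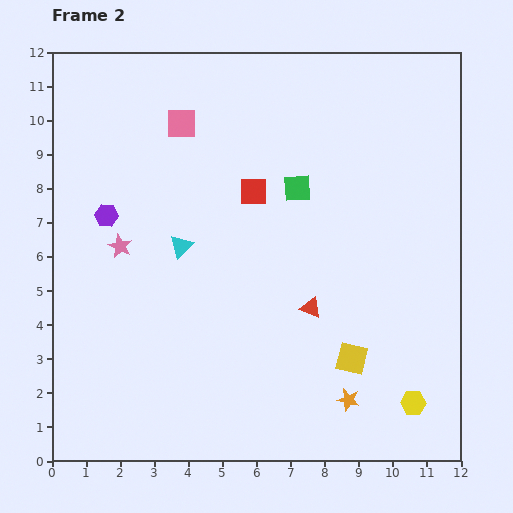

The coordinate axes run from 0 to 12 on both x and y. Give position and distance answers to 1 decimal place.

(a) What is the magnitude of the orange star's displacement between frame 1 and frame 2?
1.1

The orange star moved from (7.6, 1.5) to (8.7, 1.8), a distance of √(1.1² + 0.3²) ≈ 1.1.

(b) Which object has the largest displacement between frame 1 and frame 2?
the pink star

(moved 3.9; next 3.4)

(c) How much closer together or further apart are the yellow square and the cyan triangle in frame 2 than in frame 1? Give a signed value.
-0.7

Distance in frame 1: 6.7. Distance in frame 2: 6.0.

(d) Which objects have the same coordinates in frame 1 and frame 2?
the red triangle, the pink square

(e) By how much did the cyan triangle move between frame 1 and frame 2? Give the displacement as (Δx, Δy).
(1.6, 1.9)

The cyan triangle was at (2.2, 4.4) in frame 1 and (3.8, 6.3) in frame 2.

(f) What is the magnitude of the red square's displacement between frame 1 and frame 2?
3.1

The red square moved from (5.8, 11.0) to (5.9, 7.9), a distance of √(0.1² + 3.1²) ≈ 3.1.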